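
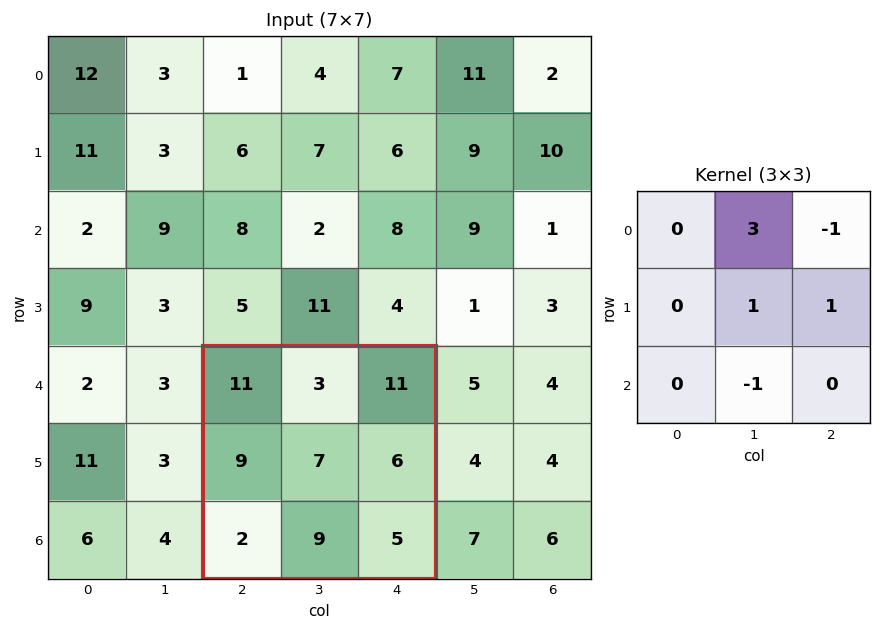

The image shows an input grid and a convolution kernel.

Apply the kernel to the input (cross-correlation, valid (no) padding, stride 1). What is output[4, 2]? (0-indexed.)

The receptive field on the input at this output position is [11 3 11 / 9 7 6 / 2 9 5]. Elementwise product with the kernel and sum: 3·3 + 11·-1 + 7·1 + 6·1 + 9·-1.

2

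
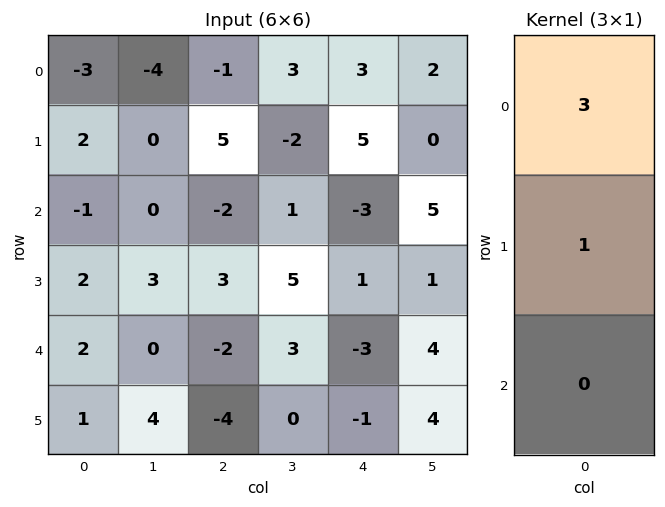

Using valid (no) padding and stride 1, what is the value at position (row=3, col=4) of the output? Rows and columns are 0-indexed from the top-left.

The receptive field on the input at this output position is [1 / -3 / -1]. Elementwise product with the kernel and sum: 1·3 + -3·1.

0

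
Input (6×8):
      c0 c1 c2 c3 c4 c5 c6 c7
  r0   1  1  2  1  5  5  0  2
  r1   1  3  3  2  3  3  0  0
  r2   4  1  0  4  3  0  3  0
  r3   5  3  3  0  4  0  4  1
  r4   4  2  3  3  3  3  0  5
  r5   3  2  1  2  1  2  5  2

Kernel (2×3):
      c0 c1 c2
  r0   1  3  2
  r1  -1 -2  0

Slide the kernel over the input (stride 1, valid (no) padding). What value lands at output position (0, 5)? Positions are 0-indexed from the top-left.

6

The receptive field on the input at this output position is [5 0 2 / 3 0 0]. Elementwise product with the kernel and sum: 5·1 + 0·3 + 2·2 + 3·-1 + 0·-2.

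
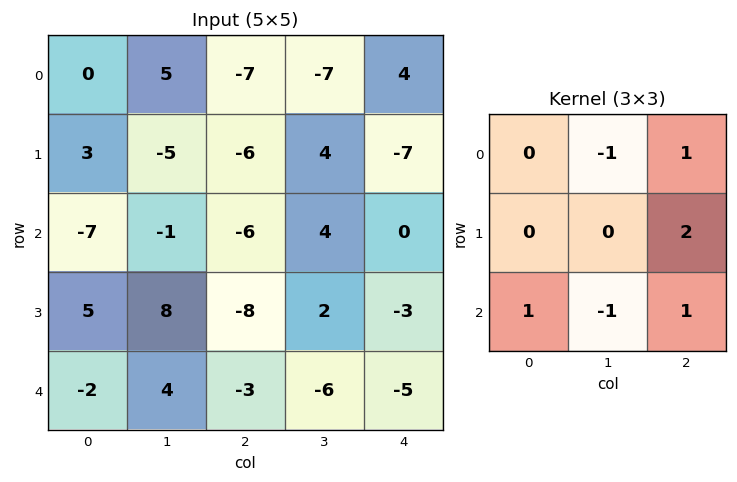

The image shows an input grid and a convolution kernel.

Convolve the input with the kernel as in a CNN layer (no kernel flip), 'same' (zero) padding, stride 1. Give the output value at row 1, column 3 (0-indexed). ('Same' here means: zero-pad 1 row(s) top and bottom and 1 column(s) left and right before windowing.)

The receptive field on the zero-padded input at this output position is [-7 -7 4 / -6 4 -7 / -6 4 0]. Elementwise product with the kernel and sum: -7·-1 + 4·1 + -7·2 + -6·1 + 4·-1 + 0·1.

-13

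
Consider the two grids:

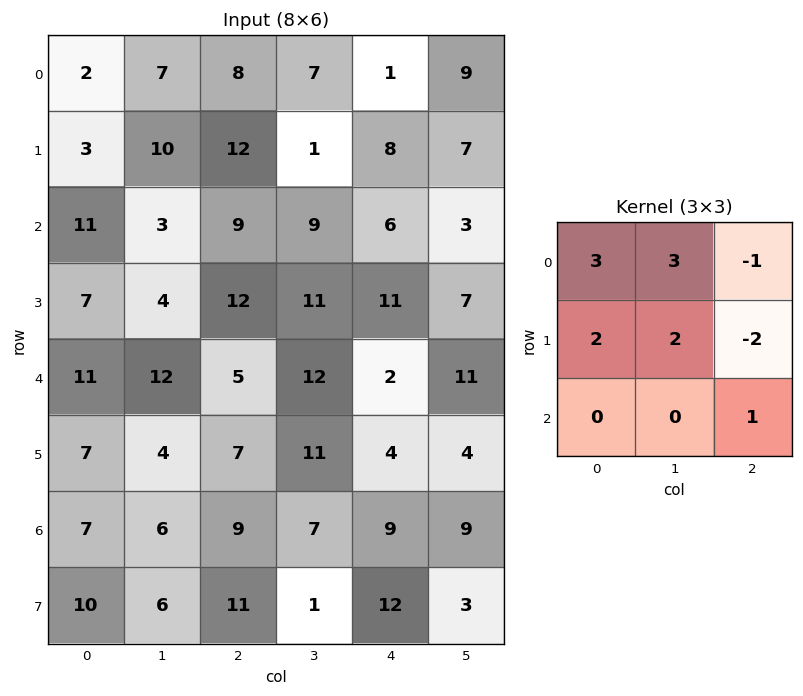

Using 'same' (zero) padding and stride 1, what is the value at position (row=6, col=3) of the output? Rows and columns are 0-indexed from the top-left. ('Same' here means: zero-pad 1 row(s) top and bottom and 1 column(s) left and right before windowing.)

The receptive field on the zero-padded input at this output position is [7 11 4 / 9 7 9 / 11 1 12]. Elementwise product with the kernel and sum: 7·3 + 11·3 + 4·-1 + 9·2 + 7·2 + 9·-2 + 12·1.

76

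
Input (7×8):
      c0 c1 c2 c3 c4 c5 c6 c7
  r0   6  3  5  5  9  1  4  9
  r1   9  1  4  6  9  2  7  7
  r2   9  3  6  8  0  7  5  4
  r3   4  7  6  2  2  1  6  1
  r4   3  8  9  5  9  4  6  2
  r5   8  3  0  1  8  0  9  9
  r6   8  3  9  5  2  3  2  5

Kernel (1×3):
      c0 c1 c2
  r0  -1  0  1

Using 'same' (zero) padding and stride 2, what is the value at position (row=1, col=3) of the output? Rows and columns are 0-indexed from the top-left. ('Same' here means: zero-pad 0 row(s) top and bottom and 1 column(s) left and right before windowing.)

-3

The receptive field on the zero-padded input at this output position is [7 5 4]. Elementwise product with the kernel and sum: 7·-1 + 4·1.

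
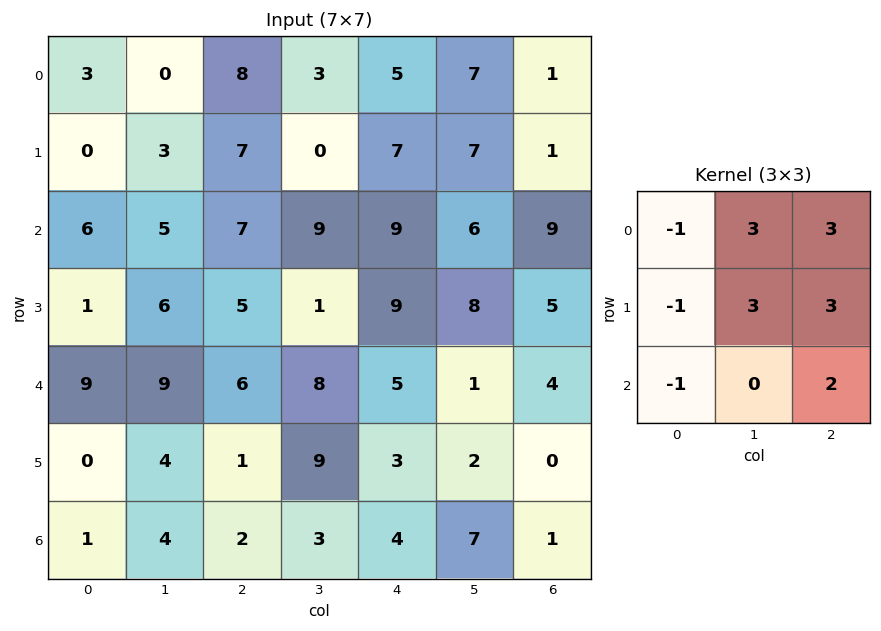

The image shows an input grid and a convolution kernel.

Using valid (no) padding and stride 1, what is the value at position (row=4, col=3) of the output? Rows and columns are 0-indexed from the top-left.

The receptive field on the input at this output position is [8 5 1 / 9 3 2 / 3 4 7]. Elementwise product with the kernel and sum: 8·-1 + 5·3 + 1·3 + 9·-1 + 3·3 + 2·3 + 3·-1 + 7·2.

27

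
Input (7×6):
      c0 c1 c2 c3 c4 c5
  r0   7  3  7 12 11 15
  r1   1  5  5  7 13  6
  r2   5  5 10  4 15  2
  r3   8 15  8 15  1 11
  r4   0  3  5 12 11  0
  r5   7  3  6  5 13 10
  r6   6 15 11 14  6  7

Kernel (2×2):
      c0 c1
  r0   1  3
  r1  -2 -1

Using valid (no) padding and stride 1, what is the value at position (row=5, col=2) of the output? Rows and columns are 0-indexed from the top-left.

The receptive field on the input at this output position is [6 5 / 11 14]. Elementwise product with the kernel and sum: 6·1 + 5·3 + 11·-2 + 14·-1.

-15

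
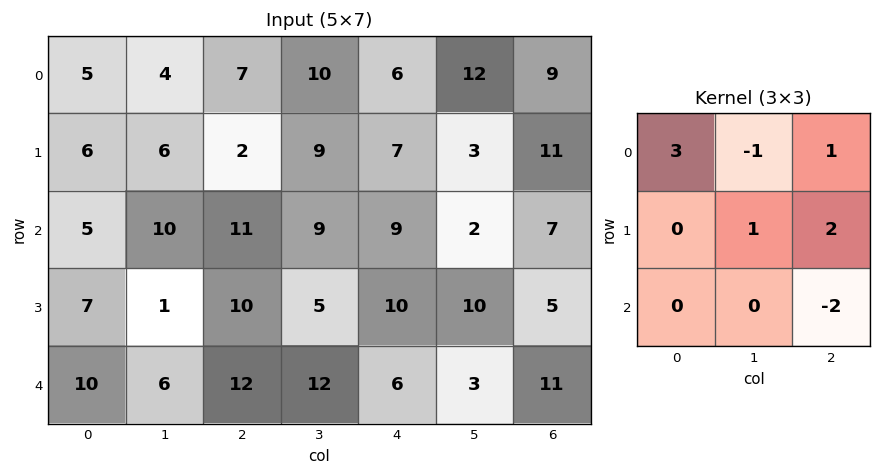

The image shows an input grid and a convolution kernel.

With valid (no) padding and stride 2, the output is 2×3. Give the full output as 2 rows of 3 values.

Output[0,0]: The receptive field on the input at this output position is [5 4 7 / 6 6 2 / 5 10 11]. Elementwise product with the kernel and sum: 5·3 + 4·-1 + 7·1 + 6·1 + 2·2 + 11·-2.
Output[0,1]: The receptive field on the input at this output position is [7 10 6 / 2 9 7 / 11 9 9]. Elementwise product with the kernel and sum: 7·3 + 10·-1 + 6·1 + 9·1 + 7·2 + 9·-2.

6 22 26
13 46 30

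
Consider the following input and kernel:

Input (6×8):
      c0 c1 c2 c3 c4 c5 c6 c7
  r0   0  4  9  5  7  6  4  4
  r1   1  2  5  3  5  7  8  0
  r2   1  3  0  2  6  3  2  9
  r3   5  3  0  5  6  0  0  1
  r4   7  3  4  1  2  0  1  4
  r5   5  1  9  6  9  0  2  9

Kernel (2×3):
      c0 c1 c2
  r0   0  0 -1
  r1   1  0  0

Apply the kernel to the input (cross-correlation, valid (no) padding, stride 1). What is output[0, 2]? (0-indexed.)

-2

The receptive field on the input at this output position is [9 5 7 / 5 3 5]. Elementwise product with the kernel and sum: 7·-1 + 5·1.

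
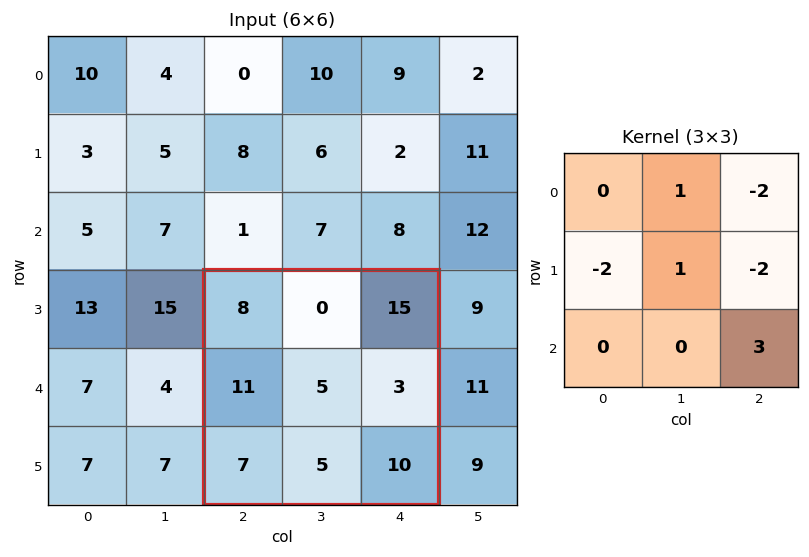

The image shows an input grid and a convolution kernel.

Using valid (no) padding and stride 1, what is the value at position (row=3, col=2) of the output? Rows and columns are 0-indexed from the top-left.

-23

The receptive field on the input at this output position is [8 0 15 / 11 5 3 / 7 5 10]. Elementwise product with the kernel and sum: 0·1 + 15·-2 + 11·-2 + 5·1 + 3·-2 + 10·3.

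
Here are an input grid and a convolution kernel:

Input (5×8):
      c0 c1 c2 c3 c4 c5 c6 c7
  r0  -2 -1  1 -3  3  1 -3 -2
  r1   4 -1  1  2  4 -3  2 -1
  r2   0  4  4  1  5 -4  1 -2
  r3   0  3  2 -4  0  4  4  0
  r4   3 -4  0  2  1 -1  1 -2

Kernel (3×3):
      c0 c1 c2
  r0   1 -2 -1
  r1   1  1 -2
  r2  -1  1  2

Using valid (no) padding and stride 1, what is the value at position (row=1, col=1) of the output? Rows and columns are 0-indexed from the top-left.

The receptive field on the input at this output position is [-1 1 2 / 4 4 1 / 3 2 -4]. Elementwise product with the kernel and sum: -1·1 + 1·-2 + 2·-1 + 4·1 + 4·1 + 1·-2 + 3·-1 + 2·1 + -4·2.

-8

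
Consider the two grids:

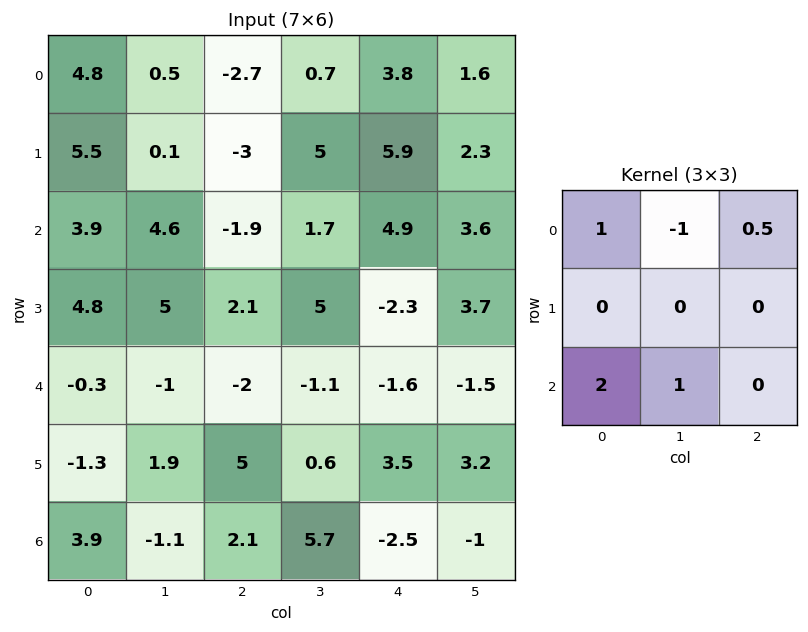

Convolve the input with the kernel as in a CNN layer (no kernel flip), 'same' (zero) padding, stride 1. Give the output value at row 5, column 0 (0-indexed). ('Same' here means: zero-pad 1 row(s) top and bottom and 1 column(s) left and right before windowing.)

The receptive field on the zero-padded input at this output position is [0 -0.3 -1 / 0 -1.3 1.9 / 0 3.9 -1.1]. Elementwise product with the kernel and sum: 0·1 + -0.3·-1 + -1·0.5 + 0·2 + 3.9·1.

3.7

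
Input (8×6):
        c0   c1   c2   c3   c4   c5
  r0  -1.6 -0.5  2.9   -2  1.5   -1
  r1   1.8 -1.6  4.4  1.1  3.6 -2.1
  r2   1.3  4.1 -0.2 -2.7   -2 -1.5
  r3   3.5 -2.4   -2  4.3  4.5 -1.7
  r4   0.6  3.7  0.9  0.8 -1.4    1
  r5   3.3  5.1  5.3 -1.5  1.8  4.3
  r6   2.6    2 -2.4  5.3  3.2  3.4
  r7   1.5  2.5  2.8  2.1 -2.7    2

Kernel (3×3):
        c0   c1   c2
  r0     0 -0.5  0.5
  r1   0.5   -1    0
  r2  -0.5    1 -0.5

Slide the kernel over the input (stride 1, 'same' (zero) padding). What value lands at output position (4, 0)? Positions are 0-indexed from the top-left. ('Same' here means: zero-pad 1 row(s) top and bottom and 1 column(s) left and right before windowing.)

-2.8

The receptive field on the zero-padded input at this output position is [0 3.5 -2.4 / 0 0.6 3.7 / 0 3.3 5.1]. Elementwise product with the kernel and sum: 3.5·-0.5 + -2.4·0.5 + 0·0.5 + 0.6·-1 + 0·-0.5 + 3.3·1 + 5.1·-0.5.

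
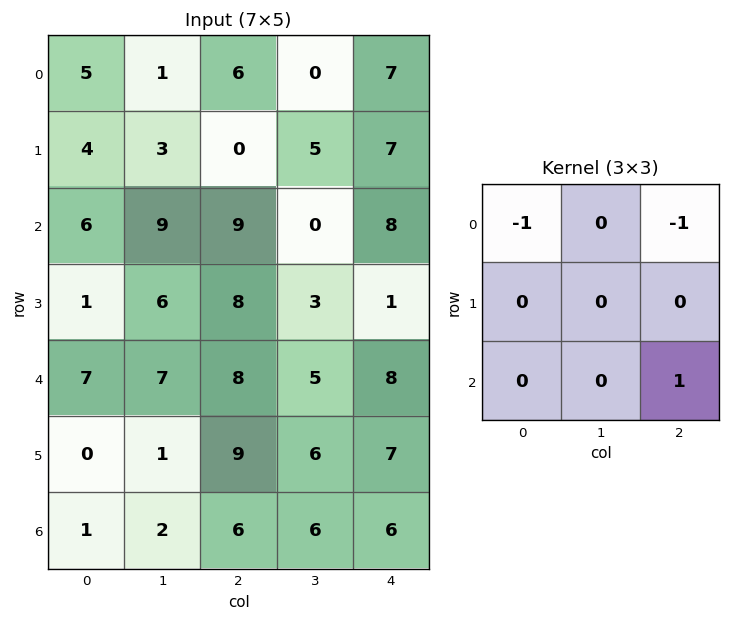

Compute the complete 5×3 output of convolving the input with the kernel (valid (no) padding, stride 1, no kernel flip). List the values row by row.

Output[0,0]: The receptive field on the input at this output position is [5 1 6 / 4 3 0 / 6 9 9]. Elementwise product with the kernel and sum: 5·-1 + 6·-1 + 9·1.
Output[0,1]: The receptive field on the input at this output position is [1 6 0 / 3 0 5 / 9 9 0]. Elementwise product with the kernel and sum: 1·-1 + 0·-1 + 0·1.

-2 -1 -5
4 -5 -6
-7 -4 -9
0 -3 -2
-9 -6 -10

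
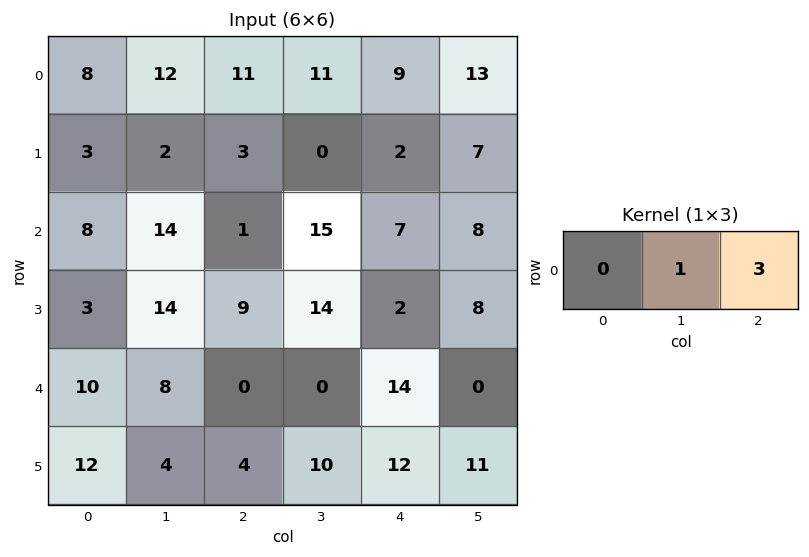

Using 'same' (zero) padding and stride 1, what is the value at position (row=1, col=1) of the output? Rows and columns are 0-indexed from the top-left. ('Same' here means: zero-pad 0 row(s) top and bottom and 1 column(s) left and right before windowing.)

The receptive field on the zero-padded input at this output position is [3 2 3]. Elementwise product with the kernel and sum: 2·1 + 3·3.

11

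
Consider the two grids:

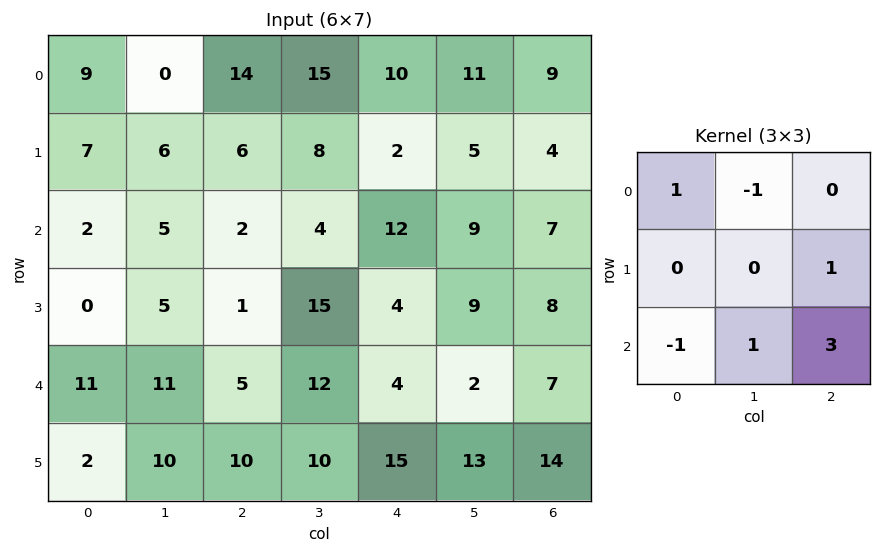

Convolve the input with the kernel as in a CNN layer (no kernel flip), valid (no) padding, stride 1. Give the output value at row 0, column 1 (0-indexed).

The receptive field on the input at this output position is [0 14 15 / 6 6 8 / 5 2 4]. Elementwise product with the kernel and sum: 0·1 + 14·-1 + 8·1 + 5·-1 + 2·1 + 4·3.

3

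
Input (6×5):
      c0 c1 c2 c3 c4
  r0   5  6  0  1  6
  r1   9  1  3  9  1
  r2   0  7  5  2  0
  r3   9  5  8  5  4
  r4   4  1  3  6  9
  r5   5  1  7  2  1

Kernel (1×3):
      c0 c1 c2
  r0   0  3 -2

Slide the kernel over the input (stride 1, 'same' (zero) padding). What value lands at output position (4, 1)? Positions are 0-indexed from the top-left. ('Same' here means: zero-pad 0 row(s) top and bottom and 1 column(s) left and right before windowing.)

The receptive field on the zero-padded input at this output position is [4 1 3]. Elementwise product with the kernel and sum: 1·3 + 3·-2.

-3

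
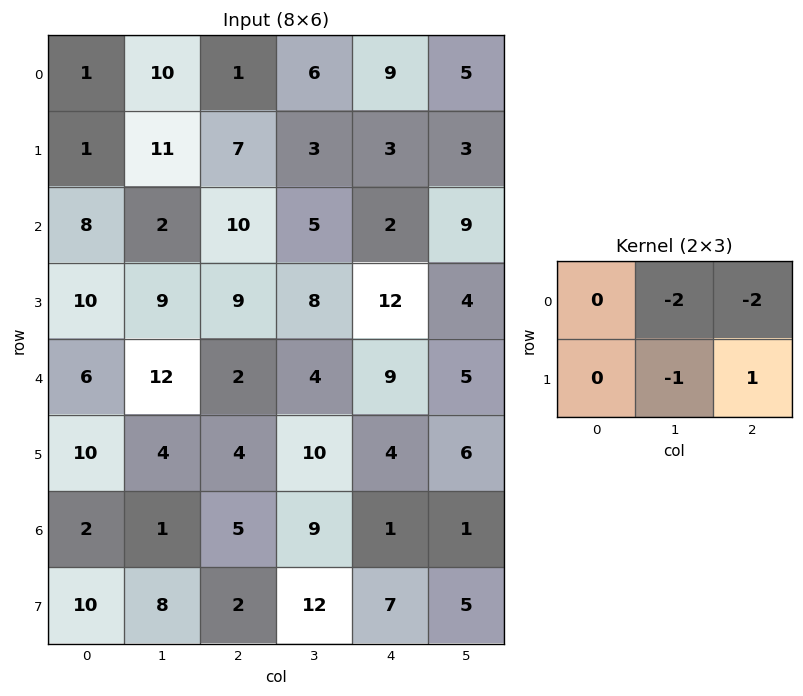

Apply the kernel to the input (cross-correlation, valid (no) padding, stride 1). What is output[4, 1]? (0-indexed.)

-6

The receptive field on the input at this output position is [12 2 4 / 4 4 10]. Elementwise product with the kernel and sum: 2·-2 + 4·-2 + 4·-1 + 10·1.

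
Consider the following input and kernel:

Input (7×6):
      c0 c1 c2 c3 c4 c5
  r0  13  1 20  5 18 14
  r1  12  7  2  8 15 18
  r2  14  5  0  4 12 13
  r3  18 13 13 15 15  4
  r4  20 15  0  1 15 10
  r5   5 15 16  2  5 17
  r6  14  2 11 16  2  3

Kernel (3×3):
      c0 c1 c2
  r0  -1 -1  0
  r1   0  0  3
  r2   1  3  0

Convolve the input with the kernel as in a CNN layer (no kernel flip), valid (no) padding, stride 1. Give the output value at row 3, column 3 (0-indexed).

17

The receptive field on the input at this output position is [15 15 4 / 1 15 10 / 2 5 17]. Elementwise product with the kernel and sum: 15·-1 + 15·-1 + 10·3 + 2·1 + 5·3.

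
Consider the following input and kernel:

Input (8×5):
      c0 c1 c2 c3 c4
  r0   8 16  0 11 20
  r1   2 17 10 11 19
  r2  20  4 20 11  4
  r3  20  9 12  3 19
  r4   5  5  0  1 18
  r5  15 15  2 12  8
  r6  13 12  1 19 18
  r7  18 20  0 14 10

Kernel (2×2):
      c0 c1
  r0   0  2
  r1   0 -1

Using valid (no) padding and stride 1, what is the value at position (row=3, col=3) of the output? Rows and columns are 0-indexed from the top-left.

20

The receptive field on the input at this output position is [3 19 / 1 18]. Elementwise product with the kernel and sum: 19·2 + 18·-1.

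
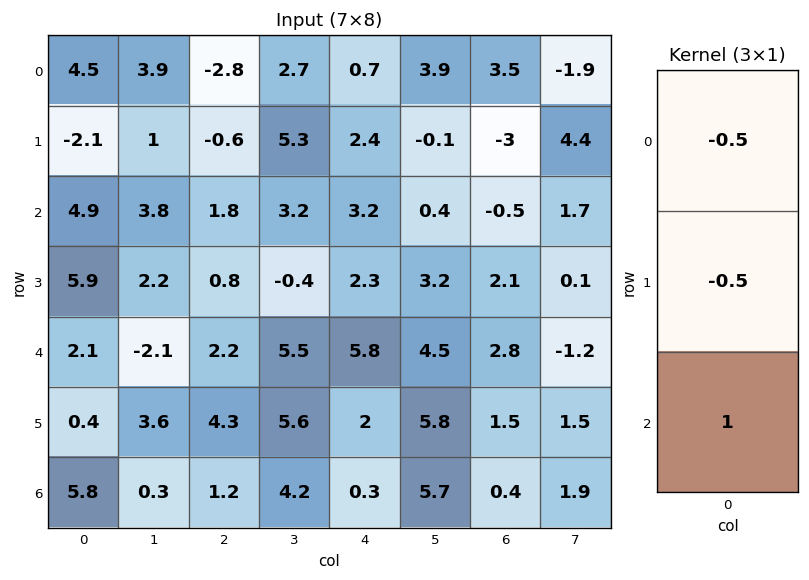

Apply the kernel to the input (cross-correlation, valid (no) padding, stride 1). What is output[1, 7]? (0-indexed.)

The receptive field on the input at this output position is [4.4 / 1.7 / 0.1]. Elementwise product with the kernel and sum: 4.4·-0.5 + 1.7·-0.5 + 0.1·1.

-2.95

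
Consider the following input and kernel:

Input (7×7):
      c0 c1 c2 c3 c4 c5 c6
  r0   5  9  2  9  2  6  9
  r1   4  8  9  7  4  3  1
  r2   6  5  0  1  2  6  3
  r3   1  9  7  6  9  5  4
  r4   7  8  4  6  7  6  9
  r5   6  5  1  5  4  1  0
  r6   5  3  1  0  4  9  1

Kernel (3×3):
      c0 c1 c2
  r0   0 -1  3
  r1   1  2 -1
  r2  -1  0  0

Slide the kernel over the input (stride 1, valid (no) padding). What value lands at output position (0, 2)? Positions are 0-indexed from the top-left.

16

The receptive field on the input at this output position is [2 9 2 / 9 7 4 / 0 1 2]. Elementwise product with the kernel and sum: 9·-1 + 2·3 + 9·1 + 7·2 + 4·-1 + 0·-1.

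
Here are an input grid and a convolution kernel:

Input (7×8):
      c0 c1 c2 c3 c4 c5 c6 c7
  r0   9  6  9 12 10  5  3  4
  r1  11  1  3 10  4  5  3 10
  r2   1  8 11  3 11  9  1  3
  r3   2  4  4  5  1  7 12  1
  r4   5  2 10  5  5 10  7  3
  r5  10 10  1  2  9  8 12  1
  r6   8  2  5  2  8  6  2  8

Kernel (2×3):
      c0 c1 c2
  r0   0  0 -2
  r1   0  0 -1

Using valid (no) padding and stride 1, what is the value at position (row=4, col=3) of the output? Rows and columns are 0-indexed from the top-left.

The receptive field on the input at this output position is [5 5 10 / 2 9 8]. Elementwise product with the kernel and sum: 10·-2 + 8·-1.

-28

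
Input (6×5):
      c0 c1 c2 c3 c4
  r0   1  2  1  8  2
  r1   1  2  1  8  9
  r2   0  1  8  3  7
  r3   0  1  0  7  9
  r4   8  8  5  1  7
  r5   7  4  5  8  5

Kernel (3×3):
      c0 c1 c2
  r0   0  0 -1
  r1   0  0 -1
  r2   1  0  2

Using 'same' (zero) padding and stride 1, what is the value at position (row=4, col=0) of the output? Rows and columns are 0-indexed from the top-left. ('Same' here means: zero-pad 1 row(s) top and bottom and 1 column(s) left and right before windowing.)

The receptive field on the zero-padded input at this output position is [0 0 1 / 0 8 8 / 0 7 4]. Elementwise product with the kernel and sum: 1·-1 + 8·-1 + 0·1 + 4·2.

-1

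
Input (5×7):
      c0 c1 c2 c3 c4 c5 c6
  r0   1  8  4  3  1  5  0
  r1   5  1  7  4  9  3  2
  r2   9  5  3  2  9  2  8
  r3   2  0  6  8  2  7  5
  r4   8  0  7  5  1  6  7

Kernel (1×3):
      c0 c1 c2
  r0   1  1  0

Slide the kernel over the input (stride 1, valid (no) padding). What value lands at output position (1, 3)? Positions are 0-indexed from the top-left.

13

The receptive field on the input at this output position is [4 9 3]. Elementwise product with the kernel and sum: 4·1 + 9·1.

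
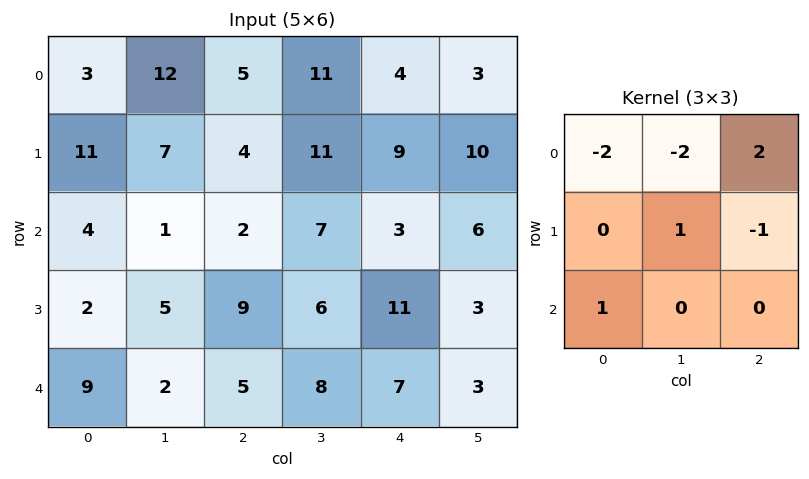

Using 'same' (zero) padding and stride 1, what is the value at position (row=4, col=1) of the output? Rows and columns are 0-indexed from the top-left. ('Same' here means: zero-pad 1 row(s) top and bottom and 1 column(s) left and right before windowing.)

The receptive field on the zero-padded input at this output position is [2 5 9 / 9 2 5 / 0 0 0]. Elementwise product with the kernel and sum: 2·-2 + 5·-2 + 9·2 + 2·1 + 5·-1 + 0·1.

1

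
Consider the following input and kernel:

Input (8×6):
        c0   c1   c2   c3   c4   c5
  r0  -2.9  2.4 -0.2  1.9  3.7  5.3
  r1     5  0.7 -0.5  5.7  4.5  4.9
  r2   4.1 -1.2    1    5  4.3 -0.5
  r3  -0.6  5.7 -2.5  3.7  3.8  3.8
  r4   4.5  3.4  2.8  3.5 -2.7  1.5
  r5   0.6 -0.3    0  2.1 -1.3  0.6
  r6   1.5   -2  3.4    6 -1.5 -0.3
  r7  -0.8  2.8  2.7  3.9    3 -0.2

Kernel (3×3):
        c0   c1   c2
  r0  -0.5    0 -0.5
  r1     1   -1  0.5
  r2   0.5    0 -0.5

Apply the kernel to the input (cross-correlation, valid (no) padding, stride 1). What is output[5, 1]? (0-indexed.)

-3.85

The receptive field on the input at this output position is [-0.3 0 2.1 / -2 3.4 6 / 2.8 2.7 3.9]. Elementwise product with the kernel and sum: -0.3·-0.5 + 2.1·-0.5 + -2·1 + 3.4·-1 + 6·0.5 + 2.8·0.5 + 3.9·-0.5.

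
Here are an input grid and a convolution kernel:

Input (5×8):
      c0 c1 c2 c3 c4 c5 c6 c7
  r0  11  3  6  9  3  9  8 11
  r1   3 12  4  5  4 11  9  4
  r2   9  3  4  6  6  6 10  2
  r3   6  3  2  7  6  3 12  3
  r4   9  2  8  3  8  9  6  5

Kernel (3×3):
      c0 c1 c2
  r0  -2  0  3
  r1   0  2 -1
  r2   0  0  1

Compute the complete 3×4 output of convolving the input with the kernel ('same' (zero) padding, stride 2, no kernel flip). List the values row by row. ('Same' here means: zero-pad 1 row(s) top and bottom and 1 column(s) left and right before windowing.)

31 8 8 9
54 0 32 11
25 28 2 10

Output[0,0]: The receptive field on the zero-padded input at this output position is [0 0 0 / 0 11 3 / 0 3 12]. Elementwise product with the kernel and sum: 0·-2 + 0·3 + 11·2 + 3·-1 + 12·1.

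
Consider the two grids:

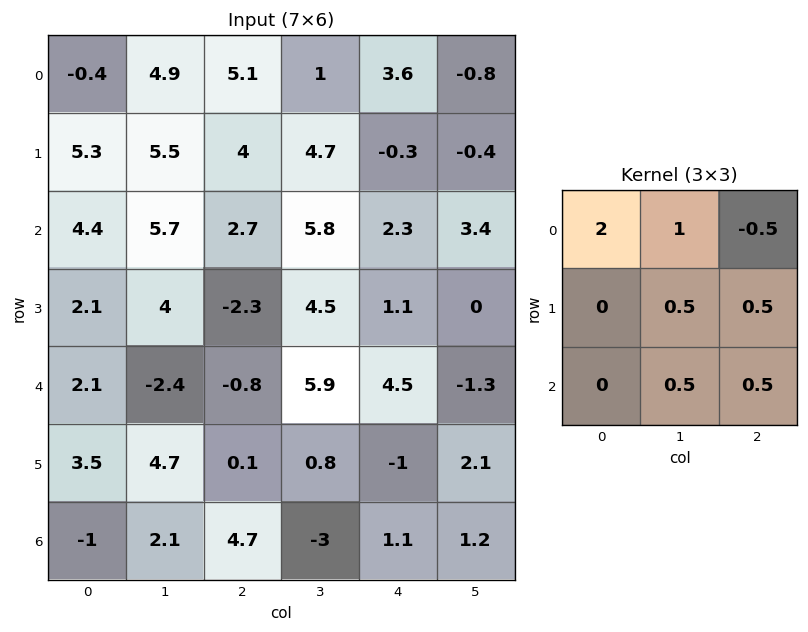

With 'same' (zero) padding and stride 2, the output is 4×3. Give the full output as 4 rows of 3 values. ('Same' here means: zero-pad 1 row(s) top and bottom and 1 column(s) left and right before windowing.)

Output[0,0]: The receptive field on the zero-padded input at this output position is [0 0 0 / 0 -0.4 4.9 / 0 5.3 5.5]. Elementwise product with the kernel and sum: 0·2 + 0·1 + 0·-0.5 + -0.4·0.5 + 4.9·0.5 + 5.3·0.5 + 5.5·0.5.
Output[0,1]: The receptive field on the zero-padded input at this output position is [0 0 0 / 4.9 5.1 1 / 5.5 4 4.7]. Elementwise product with the kernel and sum: 0·2 + 0·1 + 0·-0.5 + 5.1·0.5 + 1·0.5 + 4·0.5 + 4.7·0.5.

7.65 7.4 1.05
10.65 18 12.7
4.05 6.45 12.25
1.7 9.95 0.7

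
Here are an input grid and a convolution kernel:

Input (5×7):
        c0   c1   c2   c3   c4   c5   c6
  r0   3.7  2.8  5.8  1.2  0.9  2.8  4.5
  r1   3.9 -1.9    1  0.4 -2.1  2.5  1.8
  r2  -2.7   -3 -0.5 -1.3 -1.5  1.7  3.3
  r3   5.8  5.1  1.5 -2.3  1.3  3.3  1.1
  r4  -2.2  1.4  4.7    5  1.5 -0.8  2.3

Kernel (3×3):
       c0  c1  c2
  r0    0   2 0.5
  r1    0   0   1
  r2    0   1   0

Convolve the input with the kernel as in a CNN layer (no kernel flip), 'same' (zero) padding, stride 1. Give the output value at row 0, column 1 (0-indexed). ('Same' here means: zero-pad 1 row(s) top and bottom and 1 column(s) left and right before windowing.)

The receptive field on the zero-padded input at this output position is [0 0 0 / 3.7 2.8 5.8 / 3.9 -1.9 1]. Elementwise product with the kernel and sum: 0·2 + 0·0.5 + 5.8·1 + -1.9·1.

3.9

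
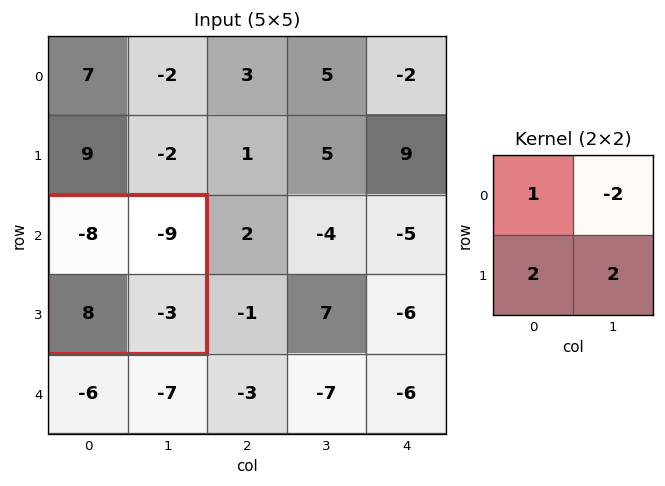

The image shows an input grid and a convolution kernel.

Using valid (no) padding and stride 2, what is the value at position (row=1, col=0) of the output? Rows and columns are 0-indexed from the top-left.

The receptive field on the input at this output position is [-8 -9 / 8 -3]. Elementwise product with the kernel and sum: -8·1 + -9·-2 + 8·2 + -3·2.

20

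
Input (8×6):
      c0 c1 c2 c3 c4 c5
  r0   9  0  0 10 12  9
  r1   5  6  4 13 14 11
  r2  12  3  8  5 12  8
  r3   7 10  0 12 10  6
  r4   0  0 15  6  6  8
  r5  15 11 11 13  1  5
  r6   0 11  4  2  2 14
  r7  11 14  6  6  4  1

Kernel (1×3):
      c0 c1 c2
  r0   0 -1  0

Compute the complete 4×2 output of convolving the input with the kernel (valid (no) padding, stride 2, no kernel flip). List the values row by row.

Output[0,0]: The receptive field on the input at this output position is [9 0 0]. Elementwise product with the kernel and sum: 0·-1.
Output[0,1]: The receptive field on the input at this output position is [0 10 12]. Elementwise product with the kernel and sum: 10·-1.

0 -10
-3 -5
0 -6
-11 -2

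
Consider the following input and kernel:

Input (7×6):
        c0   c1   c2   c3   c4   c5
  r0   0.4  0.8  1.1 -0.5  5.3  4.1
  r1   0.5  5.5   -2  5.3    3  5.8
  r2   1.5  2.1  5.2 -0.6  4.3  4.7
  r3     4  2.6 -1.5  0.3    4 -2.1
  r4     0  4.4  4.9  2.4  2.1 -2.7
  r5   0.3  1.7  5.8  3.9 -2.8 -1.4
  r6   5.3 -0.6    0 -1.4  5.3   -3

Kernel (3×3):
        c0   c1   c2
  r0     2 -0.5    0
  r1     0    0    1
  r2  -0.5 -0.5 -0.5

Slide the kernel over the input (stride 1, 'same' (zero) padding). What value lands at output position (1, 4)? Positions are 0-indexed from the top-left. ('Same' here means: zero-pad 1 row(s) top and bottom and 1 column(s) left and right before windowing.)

The receptive field on the zero-padded input at this output position is [-0.5 5.3 4.1 / 5.3 3 5.8 / -0.6 4.3 4.7]. Elementwise product with the kernel and sum: -0.5·2 + 5.3·-0.5 + 5.8·1 + -0.6·-0.5 + 4.3·-0.5 + 4.7·-0.5.

-2.05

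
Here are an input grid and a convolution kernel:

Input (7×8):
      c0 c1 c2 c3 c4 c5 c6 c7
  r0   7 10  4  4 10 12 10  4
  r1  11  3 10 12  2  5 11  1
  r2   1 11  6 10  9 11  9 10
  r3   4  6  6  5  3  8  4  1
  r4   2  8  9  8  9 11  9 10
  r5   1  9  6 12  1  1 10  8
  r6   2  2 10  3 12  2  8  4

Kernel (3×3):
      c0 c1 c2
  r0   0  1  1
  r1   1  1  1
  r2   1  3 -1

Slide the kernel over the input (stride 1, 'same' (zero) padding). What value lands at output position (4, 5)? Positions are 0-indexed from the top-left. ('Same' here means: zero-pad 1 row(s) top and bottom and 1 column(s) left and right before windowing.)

The receptive field on the zero-padded input at this output position is [3 8 4 / 9 11 9 / 1 1 10]. Elementwise product with the kernel and sum: 8·1 + 4·1 + 9·1 + 11·1 + 9·1 + 1·1 + 1·3 + 10·-1.

35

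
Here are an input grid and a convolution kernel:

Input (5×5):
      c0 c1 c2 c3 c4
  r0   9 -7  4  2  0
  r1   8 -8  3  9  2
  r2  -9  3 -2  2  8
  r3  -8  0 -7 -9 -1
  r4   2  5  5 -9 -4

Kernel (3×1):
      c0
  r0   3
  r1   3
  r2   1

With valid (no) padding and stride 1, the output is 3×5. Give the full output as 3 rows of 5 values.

42 -42 19 35 14
-11 -15 -4 24 29
-49 14 -22 -30 17

Output[0,0]: The receptive field on the input at this output position is [9 / 8 / -9]. Elementwise product with the kernel and sum: 9·3 + 8·3 + -9·1.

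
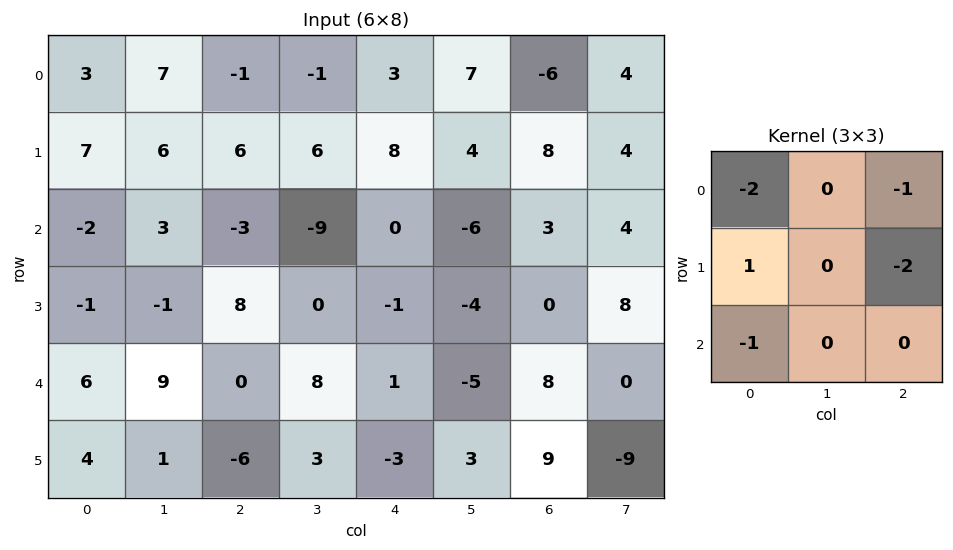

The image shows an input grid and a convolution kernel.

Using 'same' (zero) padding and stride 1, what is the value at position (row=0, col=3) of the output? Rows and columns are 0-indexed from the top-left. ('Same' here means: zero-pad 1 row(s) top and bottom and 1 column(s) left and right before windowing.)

-13

The receptive field on the zero-padded input at this output position is [0 0 0 / -1 -1 3 / 6 6 8]. Elementwise product with the kernel and sum: 0·-2 + 0·-1 + -1·1 + 3·-2 + 6·-1.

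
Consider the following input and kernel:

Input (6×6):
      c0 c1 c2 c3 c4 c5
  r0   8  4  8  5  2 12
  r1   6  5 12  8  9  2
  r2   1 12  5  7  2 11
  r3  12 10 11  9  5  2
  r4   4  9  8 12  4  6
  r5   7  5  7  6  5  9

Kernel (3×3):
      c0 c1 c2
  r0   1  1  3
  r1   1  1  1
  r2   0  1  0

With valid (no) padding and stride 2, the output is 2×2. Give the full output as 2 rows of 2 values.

Output[0,0]: The receptive field on the input at this output position is [8 4 8 / 6 5 12 / 1 12 5]. Elementwise product with the kernel and sum: 8·1 + 4·1 + 8·3 + 6·1 + 5·1 + 12·1 + 12·1.
Output[0,1]: The receptive field on the input at this output position is [8 5 2 / 12 8 9 / 5 7 2]. Elementwise product with the kernel and sum: 8·1 + 5·1 + 2·3 + 12·1 + 8·1 + 9·1 + 7·1.

71 55
70 55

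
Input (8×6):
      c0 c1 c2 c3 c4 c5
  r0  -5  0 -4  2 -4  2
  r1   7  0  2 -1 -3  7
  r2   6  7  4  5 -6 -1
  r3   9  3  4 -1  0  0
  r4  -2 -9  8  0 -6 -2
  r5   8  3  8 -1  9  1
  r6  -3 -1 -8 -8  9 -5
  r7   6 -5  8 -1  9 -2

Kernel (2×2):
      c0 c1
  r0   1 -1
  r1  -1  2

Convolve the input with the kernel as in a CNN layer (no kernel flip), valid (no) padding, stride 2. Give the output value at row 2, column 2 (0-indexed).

-11

The receptive field on the input at this output position is [-6 -2 / 9 1]. Elementwise product with the kernel and sum: -6·1 + -2·-1 + 9·-1 + 1·2.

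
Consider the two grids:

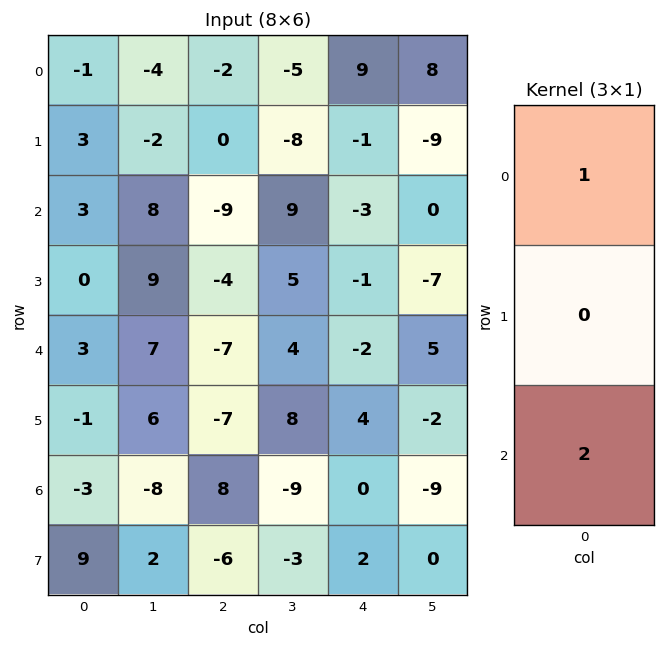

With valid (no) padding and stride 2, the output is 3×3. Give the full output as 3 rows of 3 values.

Output[0,0]: The receptive field on the input at this output position is [-1 / 3 / 3]. Elementwise product with the kernel and sum: -1·1 + 3·2.

5 -20 3
9 -23 -7
-3 9 -2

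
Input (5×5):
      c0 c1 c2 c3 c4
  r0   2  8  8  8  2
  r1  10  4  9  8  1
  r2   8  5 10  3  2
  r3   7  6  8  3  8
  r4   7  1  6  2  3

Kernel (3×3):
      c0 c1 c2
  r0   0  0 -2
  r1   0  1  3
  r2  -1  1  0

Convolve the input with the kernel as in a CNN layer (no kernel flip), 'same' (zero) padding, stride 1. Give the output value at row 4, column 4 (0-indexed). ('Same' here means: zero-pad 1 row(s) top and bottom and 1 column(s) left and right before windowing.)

The receptive field on the zero-padded input at this output position is [3 8 0 / 2 3 0 / 0 0 0]. Elementwise product with the kernel and sum: 0·-2 + 3·1 + 0·3 + 0·-1 + 0·1.

3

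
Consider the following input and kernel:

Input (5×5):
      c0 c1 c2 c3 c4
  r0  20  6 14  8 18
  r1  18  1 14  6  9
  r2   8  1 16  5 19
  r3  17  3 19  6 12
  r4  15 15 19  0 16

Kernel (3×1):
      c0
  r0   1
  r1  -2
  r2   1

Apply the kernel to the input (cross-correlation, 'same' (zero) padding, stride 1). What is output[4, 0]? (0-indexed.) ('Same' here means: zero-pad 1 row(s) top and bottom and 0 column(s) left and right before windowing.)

-13

The receptive field on the zero-padded input at this output position is [17 / 15 / 0]. Elementwise product with the kernel and sum: 17·1 + 15·-2 + 0·1.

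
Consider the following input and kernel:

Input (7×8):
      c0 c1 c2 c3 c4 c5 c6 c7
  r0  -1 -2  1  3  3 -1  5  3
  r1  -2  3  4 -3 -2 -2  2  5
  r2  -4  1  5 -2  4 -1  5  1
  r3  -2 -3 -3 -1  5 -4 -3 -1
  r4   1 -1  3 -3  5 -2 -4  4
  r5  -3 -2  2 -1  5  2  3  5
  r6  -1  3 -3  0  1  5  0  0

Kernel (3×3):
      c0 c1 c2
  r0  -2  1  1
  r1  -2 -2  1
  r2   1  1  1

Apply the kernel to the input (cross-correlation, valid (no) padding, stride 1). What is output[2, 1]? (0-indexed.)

The receptive field on the input at this output position is [1 5 -2 / -3 -3 -1 / -1 3 -3]. Elementwise product with the kernel and sum: 1·-2 + 5·1 + -2·1 + -3·-2 + -3·-2 + -1·1 + -1·1 + 3·1 + -3·1.

11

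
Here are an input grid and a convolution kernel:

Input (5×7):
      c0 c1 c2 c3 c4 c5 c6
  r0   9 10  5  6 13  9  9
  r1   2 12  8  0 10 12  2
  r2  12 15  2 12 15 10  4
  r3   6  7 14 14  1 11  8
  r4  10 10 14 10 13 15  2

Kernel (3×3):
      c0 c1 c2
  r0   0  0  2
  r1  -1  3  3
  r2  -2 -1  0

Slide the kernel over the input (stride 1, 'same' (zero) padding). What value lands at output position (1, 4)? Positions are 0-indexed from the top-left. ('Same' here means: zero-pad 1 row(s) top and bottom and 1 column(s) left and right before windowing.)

45

The receptive field on the zero-padded input at this output position is [6 13 9 / 0 10 12 / 12 15 10]. Elementwise product with the kernel and sum: 9·2 + 0·-1 + 10·3 + 12·3 + 12·-2 + 15·-1.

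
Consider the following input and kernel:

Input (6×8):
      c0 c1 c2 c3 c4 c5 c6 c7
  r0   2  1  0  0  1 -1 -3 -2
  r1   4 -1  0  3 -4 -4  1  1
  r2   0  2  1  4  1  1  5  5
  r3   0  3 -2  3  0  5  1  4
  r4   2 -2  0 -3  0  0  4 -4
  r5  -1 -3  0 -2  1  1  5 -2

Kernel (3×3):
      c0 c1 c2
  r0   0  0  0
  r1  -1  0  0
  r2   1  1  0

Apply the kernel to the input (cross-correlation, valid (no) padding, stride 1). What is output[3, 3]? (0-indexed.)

2

The receptive field on the input at this output position is [3 0 5 / -3 0 0 / -2 1 1]. Elementwise product with the kernel and sum: -3·-1 + -2·1 + 1·1.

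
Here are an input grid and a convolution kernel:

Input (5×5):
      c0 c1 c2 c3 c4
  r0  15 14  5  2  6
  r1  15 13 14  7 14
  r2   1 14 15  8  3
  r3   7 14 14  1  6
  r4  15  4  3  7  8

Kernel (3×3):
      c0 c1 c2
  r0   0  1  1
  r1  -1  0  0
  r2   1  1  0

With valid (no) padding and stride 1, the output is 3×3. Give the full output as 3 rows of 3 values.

Output[0,0]: The receptive field on the input at this output position is [15 14 5 / 15 13 14 / 1 14 15]. Elementwise product with the kernel and sum: 14·1 + 5·1 + 15·-1 + 1·1 + 14·1.
Output[0,1]: The receptive field on the input at this output position is [14 5 2 / 13 14 7 / 14 15 8]. Elementwise product with the kernel and sum: 5·1 + 2·1 + 13·-1 + 14·1 + 15·1.

19 23 17
47 35 21
41 16 7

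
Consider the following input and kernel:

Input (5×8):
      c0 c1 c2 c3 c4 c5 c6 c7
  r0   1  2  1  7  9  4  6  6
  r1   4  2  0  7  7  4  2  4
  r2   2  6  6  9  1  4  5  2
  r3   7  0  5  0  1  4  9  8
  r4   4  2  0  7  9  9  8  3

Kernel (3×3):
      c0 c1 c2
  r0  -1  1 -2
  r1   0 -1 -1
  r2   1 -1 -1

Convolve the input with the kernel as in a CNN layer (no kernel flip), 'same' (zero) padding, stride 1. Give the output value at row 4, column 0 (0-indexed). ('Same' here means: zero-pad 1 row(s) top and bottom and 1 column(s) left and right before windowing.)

The receptive field on the zero-padded input at this output position is [0 7 0 / 0 4 2 / 0 0 0]. Elementwise product with the kernel and sum: 0·-1 + 7·1 + 0·-2 + 4·-1 + 2·-1 + 0·1 + 0·-1 + 0·-1.

1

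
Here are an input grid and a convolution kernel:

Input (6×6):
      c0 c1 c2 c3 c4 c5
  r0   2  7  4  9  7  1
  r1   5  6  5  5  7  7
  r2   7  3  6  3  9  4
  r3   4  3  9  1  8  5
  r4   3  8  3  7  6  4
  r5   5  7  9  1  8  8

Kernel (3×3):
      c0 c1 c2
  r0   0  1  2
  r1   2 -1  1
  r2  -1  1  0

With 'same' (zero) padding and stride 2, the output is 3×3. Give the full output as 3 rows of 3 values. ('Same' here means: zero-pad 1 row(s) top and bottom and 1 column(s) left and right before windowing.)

10 18 14
17 24 29
20 33 37

Output[0,0]: The receptive field on the zero-padded input at this output position is [0 0 0 / 0 2 7 / 0 5 6]. Elementwise product with the kernel and sum: 0·1 + 0·2 + 0·2 + 2·-1 + 7·1 + 0·-1 + 5·1.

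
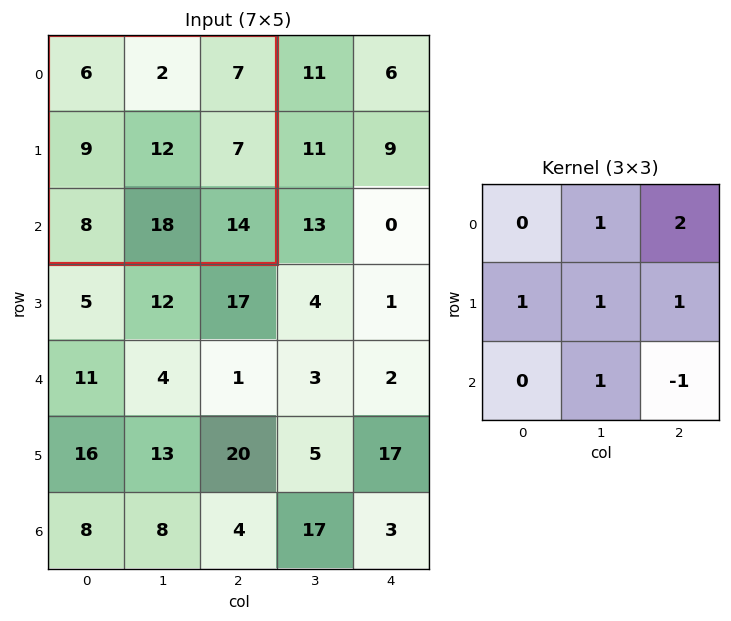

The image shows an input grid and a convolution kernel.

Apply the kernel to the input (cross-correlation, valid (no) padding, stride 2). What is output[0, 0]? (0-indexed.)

The receptive field on the input at this output position is [6 2 7 / 9 12 7 / 8 18 14]. Elementwise product with the kernel and sum: 2·1 + 7·2 + 9·1 + 12·1 + 7·1 + 18·1 + 14·-1.

48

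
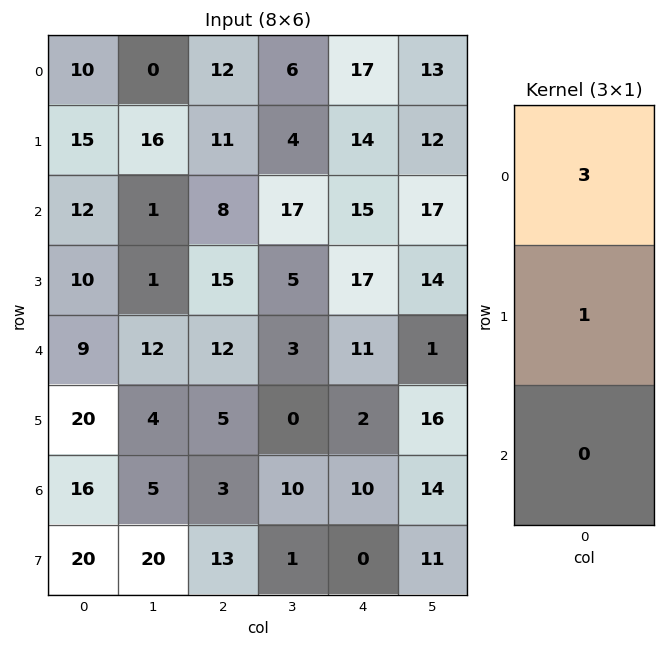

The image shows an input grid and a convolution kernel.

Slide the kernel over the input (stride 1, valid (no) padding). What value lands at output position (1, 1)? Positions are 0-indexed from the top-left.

49

The receptive field on the input at this output position is [16 / 1 / 1]. Elementwise product with the kernel and sum: 16·3 + 1·1.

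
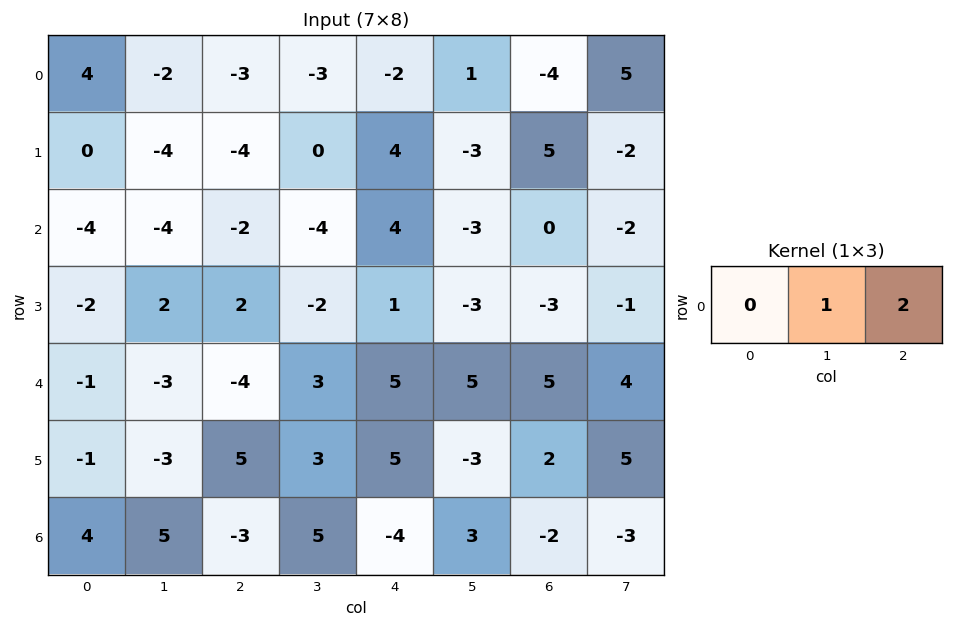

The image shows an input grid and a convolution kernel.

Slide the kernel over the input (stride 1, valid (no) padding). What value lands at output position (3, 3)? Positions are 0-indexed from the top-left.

The receptive field on the input at this output position is [-2 1 -3]. Elementwise product with the kernel and sum: 1·1 + -3·2.

-5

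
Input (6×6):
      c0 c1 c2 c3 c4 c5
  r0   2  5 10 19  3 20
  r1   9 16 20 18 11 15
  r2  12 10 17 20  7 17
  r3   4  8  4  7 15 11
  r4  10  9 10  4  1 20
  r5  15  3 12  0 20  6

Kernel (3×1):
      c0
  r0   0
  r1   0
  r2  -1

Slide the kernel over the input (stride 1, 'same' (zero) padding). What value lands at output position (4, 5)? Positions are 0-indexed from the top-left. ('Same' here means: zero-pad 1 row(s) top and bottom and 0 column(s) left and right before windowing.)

The receptive field on the zero-padded input at this output position is [11 / 20 / 6]. Elementwise product with the kernel and sum: 6·-1.

-6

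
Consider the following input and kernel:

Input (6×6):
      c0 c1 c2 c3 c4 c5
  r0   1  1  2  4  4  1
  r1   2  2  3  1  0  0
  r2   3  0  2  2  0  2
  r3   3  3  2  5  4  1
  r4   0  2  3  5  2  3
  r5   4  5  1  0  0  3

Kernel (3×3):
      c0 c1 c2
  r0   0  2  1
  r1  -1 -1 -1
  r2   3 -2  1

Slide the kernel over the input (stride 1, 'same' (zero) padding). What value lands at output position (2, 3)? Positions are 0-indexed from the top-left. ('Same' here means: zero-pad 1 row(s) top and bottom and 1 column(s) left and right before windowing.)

The receptive field on the zero-padded input at this output position is [3 1 0 / 2 2 0 / 2 5 4]. Elementwise product with the kernel and sum: 1·2 + 0·1 + 2·-1 + 2·-1 + 0·-1 + 2·3 + 5·-2 + 4·1.

-2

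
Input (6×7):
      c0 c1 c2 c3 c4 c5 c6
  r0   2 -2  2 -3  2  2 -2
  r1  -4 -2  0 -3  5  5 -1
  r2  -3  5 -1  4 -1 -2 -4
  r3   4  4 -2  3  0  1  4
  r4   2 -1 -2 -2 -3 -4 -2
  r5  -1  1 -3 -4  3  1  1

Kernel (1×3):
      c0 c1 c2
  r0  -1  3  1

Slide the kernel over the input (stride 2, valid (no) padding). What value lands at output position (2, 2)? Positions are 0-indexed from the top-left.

-11

The receptive field on the input at this output position is [-3 -4 -2]. Elementwise product with the kernel and sum: -3·-1 + -4·3 + -2·1.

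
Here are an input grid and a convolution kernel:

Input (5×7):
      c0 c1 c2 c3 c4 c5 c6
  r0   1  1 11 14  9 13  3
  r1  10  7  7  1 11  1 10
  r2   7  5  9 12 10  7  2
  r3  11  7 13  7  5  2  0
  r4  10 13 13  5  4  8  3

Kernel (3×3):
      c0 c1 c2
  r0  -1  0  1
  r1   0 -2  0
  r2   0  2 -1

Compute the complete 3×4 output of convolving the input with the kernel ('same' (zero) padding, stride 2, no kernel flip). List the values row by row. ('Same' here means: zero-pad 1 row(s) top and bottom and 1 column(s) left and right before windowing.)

11 -9 3 14
8 -5 -12 -5
-13 -26 -13 -8

Output[0,0]: The receptive field on the zero-padded input at this output position is [0 0 0 / 0 1 1 / 0 10 7]. Elementwise product with the kernel and sum: 0·-1 + 0·1 + 1·-2 + 10·2 + 7·-1.
Output[0,1]: The receptive field on the zero-padded input at this output position is [0 0 0 / 1 11 14 / 7 7 1]. Elementwise product with the kernel and sum: 0·-1 + 0·1 + 11·-2 + 7·2 + 1·-1.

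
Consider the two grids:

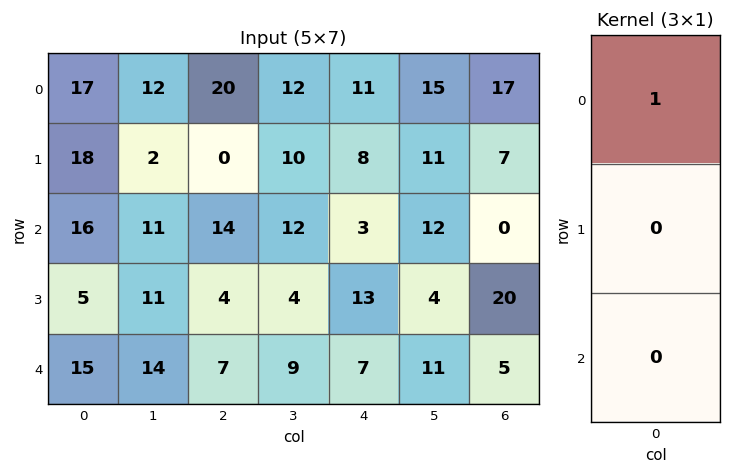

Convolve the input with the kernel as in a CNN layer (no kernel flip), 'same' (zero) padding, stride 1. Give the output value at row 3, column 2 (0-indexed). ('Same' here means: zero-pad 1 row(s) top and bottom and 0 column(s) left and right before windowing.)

The receptive field on the zero-padded input at this output position is [14 / 4 / 7]. Elementwise product with the kernel and sum: 14·1.

14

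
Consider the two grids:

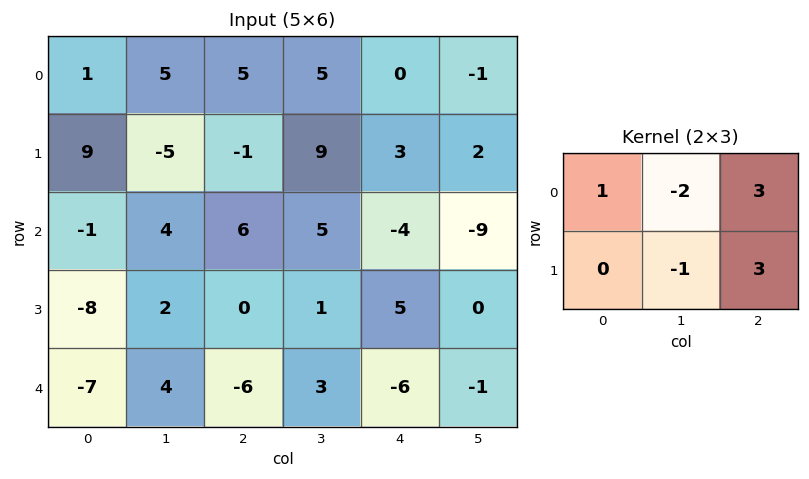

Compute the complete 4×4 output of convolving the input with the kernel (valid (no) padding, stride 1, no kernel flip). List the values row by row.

Output[0,0]: The receptive field on the input at this output position is [1 5 5 / 9 -5 -1]. Elementwise product with the kernel and sum: 1·1 + 5·-2 + 5·3 + -5·-1 + -1·3.
Output[0,1]: The receptive field on the input at this output position is [5 5 5 / -5 -1 9]. Elementwise product with the kernel and sum: 5·1 + 5·-2 + 5·3 + -1·-1 + 9·3.

8 38 -5 5
30 33 -27 -14
7 10 -2 -19
-34 20 -8 -6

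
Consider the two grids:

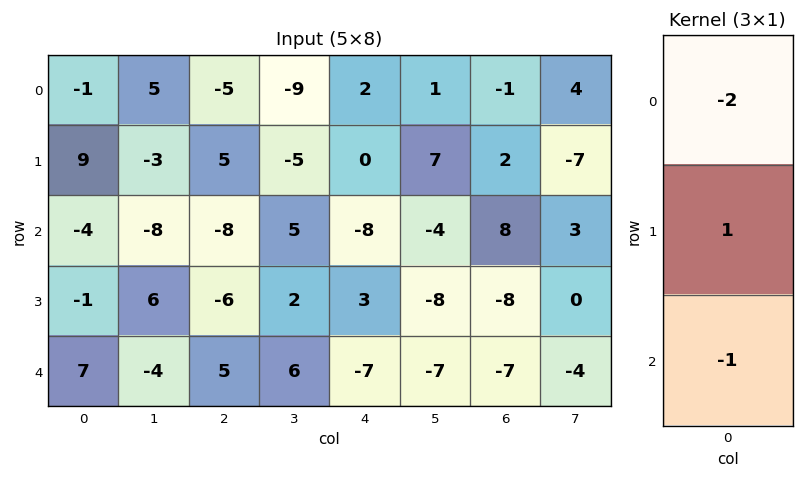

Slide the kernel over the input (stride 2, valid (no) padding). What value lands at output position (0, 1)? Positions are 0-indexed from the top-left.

23

The receptive field on the input at this output position is [-5 / 5 / -8]. Elementwise product with the kernel and sum: -5·-2 + 5·1 + -8·-1.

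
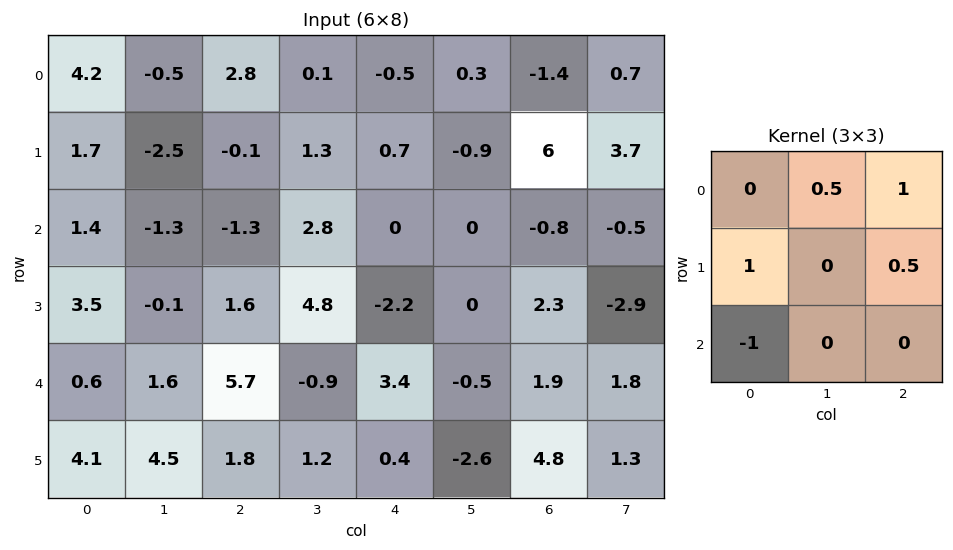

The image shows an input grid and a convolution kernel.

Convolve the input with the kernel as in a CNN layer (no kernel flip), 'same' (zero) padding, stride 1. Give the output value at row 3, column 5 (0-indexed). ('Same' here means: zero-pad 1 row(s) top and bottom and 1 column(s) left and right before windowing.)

The receptive field on the zero-padded input at this output position is [0 0 -0.8 / -2.2 0 2.3 / 3.4 -0.5 1.9]. Elementwise product with the kernel and sum: 0·0.5 + -0.8·1 + -2.2·1 + 2.3·0.5 + 3.4·-1.

-5.25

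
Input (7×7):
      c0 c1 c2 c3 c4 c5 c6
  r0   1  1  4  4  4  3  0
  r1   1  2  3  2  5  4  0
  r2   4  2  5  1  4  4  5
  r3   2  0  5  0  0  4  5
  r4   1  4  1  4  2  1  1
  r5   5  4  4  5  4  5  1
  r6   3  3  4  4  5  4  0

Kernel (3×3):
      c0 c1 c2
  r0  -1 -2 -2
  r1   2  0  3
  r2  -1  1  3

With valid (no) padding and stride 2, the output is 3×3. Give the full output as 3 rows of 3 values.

13 9 15
7 4 -5
23 22 4

Output[0,0]: The receptive field on the input at this output position is [1 1 4 / 1 2 3 / 4 2 5]. Elementwise product with the kernel and sum: 1·-1 + 1·-2 + 4·-2 + 1·2 + 3·3 + 4·-1 + 2·1 + 5·3.
Output[0,1]: The receptive field on the input at this output position is [4 4 4 / 3 2 5 / 5 1 4]. Elementwise product with the kernel and sum: 4·-1 + 4·-2 + 4·-2 + 3·2 + 5·3 + 5·-1 + 1·1 + 4·3.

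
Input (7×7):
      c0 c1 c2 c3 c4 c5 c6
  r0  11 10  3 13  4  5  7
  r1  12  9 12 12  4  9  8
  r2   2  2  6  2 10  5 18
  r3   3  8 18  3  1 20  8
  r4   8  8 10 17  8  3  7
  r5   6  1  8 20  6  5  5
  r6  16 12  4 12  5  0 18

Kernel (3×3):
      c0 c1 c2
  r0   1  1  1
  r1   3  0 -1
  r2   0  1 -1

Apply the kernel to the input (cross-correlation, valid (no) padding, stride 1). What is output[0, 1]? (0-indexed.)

The receptive field on the input at this output position is [10 3 13 / 9 12 12 / 2 6 2]. Elementwise product with the kernel and sum: 10·1 + 3·1 + 13·1 + 9·3 + 12·-1 + 6·1 + 2·-1.

45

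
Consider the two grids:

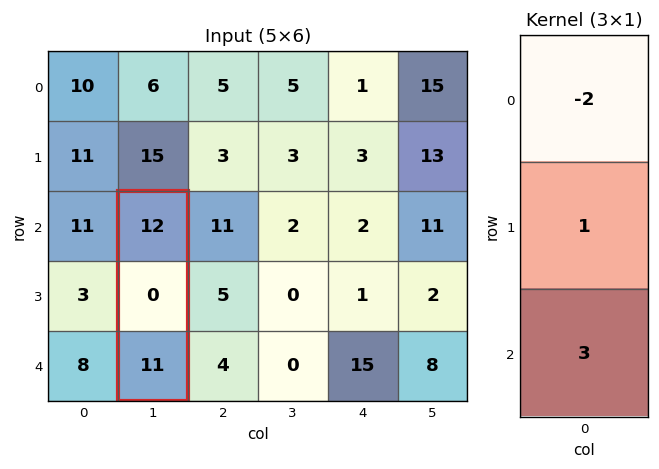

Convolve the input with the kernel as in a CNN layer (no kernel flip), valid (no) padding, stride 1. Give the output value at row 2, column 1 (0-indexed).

9

The receptive field on the input at this output position is [12 / 0 / 11]. Elementwise product with the kernel and sum: 12·-2 + 0·1 + 11·3.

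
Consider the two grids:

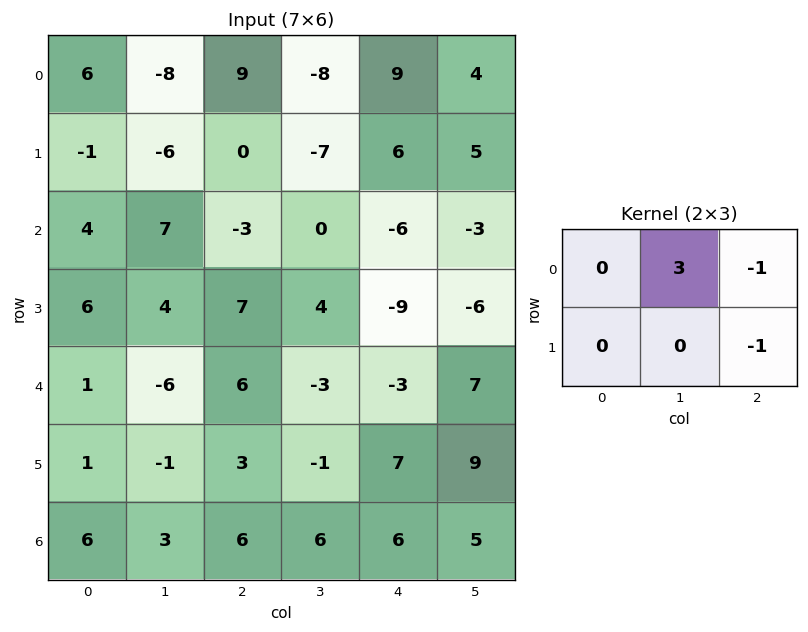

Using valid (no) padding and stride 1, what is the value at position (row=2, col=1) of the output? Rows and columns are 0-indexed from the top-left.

The receptive field on the input at this output position is [7 -3 0 / 4 7 4]. Elementwise product with the kernel and sum: -3·3 + 0·-1 + 4·-1.

-13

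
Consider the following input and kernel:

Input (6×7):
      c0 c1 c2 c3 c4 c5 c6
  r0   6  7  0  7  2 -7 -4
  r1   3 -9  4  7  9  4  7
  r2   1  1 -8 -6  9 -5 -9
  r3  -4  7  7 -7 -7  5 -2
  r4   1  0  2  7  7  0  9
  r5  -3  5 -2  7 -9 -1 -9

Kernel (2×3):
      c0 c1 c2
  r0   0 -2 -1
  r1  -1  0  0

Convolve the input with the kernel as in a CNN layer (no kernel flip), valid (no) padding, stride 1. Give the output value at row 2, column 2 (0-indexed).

-4

The receptive field on the input at this output position is [-8 -6 9 / 7 -7 -7]. Elementwise product with the kernel and sum: -6·-2 + 9·-1 + 7·-1.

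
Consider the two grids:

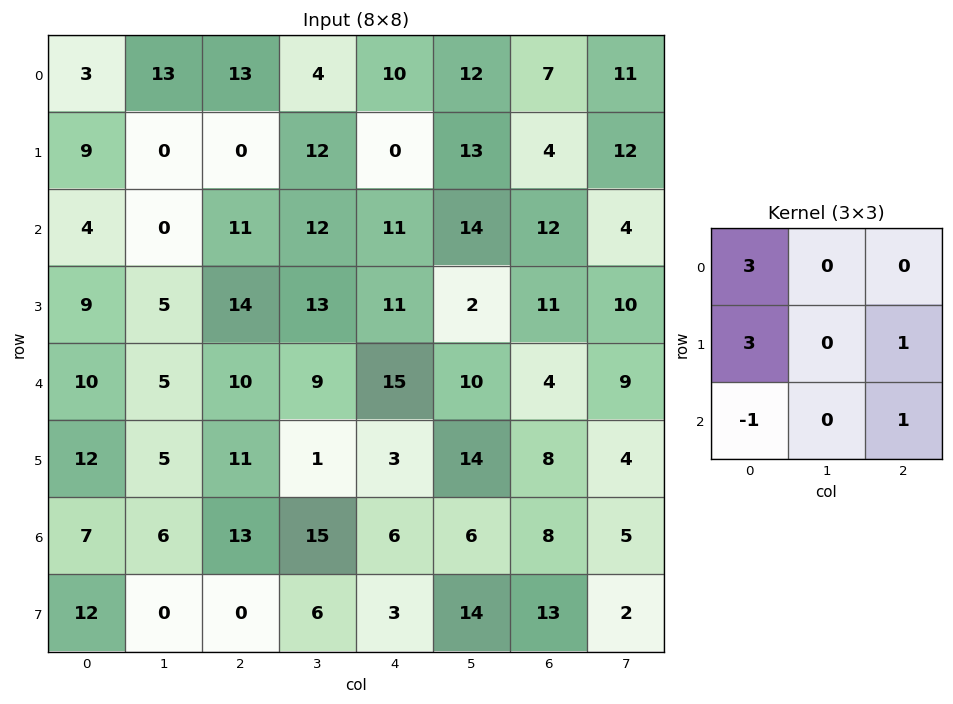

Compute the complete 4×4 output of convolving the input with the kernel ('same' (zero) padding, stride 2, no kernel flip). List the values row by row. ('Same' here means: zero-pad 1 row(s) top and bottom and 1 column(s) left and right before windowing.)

Output[0,0]: The receptive field on the zero-padded input at this output position is [0 0 0 / 0 3 13 / 0 9 0]. Elementwise product with the kernel and sum: 0·3 + 0·3 + 13·1 + 0·-1 + 0·1.
Output[0,1]: The receptive field on the zero-padded input at this output position is [0 0 0 / 13 13 4 / 0 0 12]. Elementwise product with the kernel and sum: 0·3 + 13·3 + 4·1 + 0·-1 + 12·1.

13 55 25 46
5 20 75 93
10 35 89 35
6 54 62 53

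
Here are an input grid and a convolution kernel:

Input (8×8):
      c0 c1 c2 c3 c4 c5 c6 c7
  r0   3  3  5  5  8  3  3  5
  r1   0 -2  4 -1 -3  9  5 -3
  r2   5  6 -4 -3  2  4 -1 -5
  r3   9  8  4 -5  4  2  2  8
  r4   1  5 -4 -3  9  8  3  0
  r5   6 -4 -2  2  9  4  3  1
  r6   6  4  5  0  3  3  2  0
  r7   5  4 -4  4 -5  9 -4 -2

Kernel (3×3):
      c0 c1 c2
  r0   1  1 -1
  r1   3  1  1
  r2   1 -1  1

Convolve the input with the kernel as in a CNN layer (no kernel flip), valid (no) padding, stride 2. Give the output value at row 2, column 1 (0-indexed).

The receptive field on the input at this output position is [-4 -3 9 / -2 2 9 / 5 0 3]. Elementwise product with the kernel and sum: -4·1 + -3·1 + 9·-1 + -2·3 + 2·1 + 9·1 + 5·1 + 0·-1 + 3·1.

-3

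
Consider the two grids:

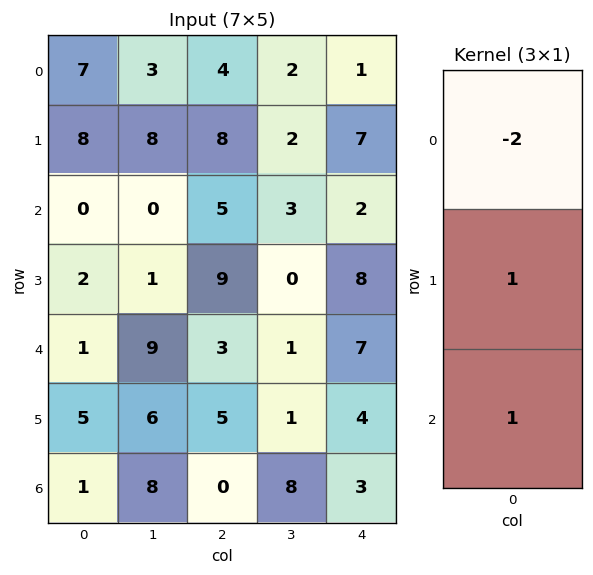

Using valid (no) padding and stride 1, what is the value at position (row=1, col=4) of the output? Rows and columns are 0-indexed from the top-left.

-4

The receptive field on the input at this output position is [7 / 2 / 8]. Elementwise product with the kernel and sum: 7·-2 + 2·1 + 8·1.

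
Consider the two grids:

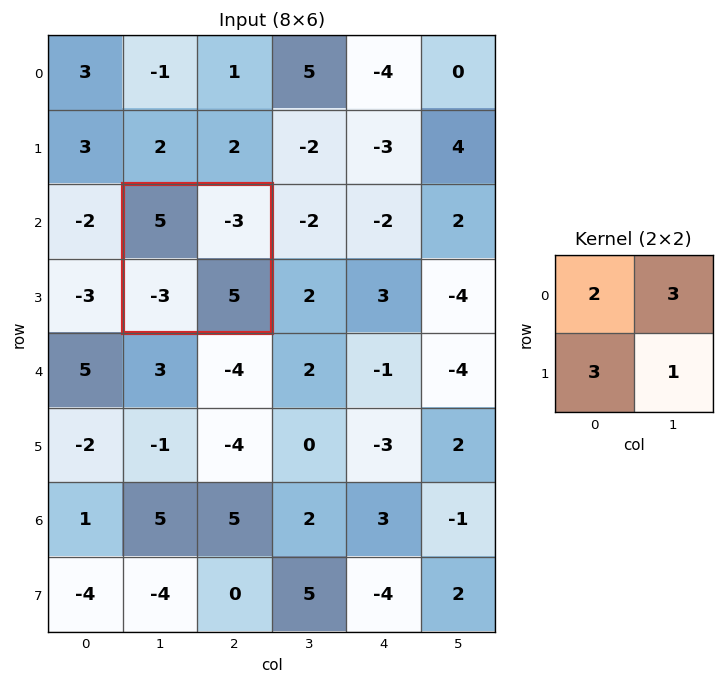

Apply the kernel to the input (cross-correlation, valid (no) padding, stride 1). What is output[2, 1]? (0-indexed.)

-3

The receptive field on the input at this output position is [5 -3 / -3 5]. Elementwise product with the kernel and sum: 5·2 + -3·3 + -3·3 + 5·1.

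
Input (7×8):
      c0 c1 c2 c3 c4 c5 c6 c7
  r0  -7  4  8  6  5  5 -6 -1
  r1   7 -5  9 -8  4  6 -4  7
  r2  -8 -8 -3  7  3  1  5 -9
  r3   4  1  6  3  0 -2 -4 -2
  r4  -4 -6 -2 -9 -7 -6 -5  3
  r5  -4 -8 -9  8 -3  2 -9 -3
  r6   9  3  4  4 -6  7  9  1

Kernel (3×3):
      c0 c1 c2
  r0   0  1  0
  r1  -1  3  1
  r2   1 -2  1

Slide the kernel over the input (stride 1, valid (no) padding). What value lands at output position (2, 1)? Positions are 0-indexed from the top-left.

6

The receptive field on the input at this output position is [-8 -3 7 / 1 6 3 / -6 -2 -9]. Elementwise product with the kernel and sum: -3·1 + 1·-1 + 6·3 + 3·1 + -6·1 + -2·-2 + -9·1.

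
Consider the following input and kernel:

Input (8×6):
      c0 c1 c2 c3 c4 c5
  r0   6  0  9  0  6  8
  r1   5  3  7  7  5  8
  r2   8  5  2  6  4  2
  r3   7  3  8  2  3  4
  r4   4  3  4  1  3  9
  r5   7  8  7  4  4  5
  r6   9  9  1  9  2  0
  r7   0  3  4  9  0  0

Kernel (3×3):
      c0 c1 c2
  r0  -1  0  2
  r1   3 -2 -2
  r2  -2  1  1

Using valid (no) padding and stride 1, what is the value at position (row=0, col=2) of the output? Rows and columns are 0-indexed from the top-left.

6

The receptive field on the input at this output position is [9 0 6 / 7 7 5 / 2 6 4]. Elementwise product with the kernel and sum: 9·-1 + 6·2 + 7·3 + 7·-2 + 5·-2 + 2·-2 + 6·1 + 4·1.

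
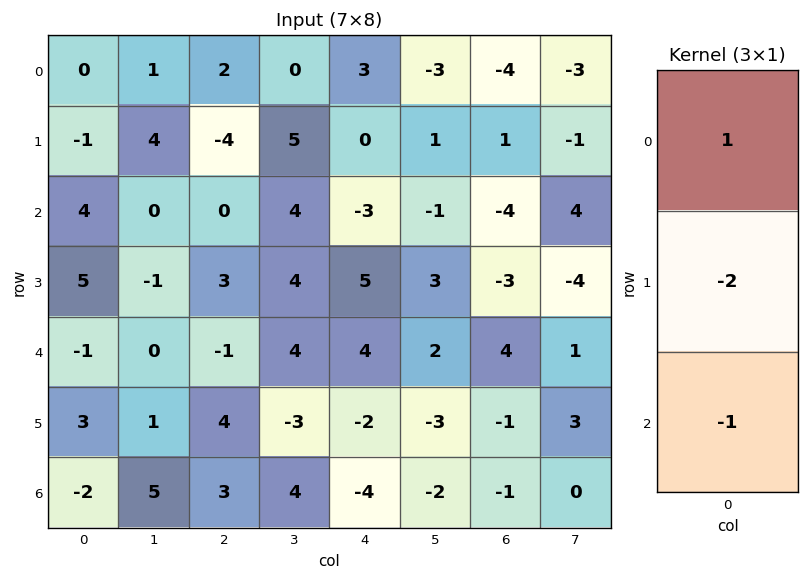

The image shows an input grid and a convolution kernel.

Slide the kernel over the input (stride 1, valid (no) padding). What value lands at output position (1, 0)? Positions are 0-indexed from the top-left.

The receptive field on the input at this output position is [-1 / 4 / 5]. Elementwise product with the kernel and sum: -1·1 + 4·-2 + 5·-1.

-14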